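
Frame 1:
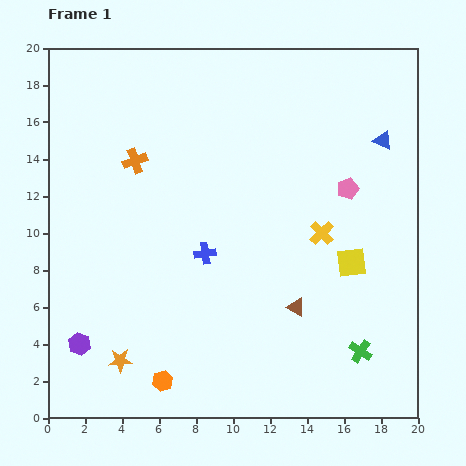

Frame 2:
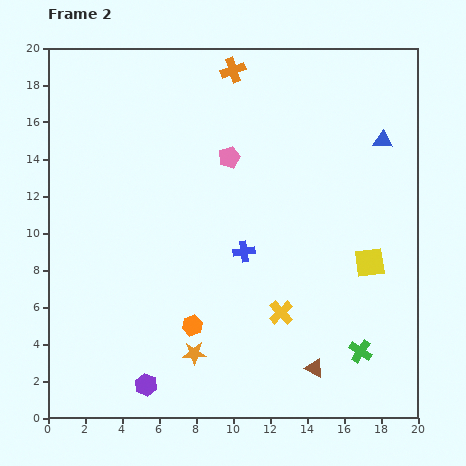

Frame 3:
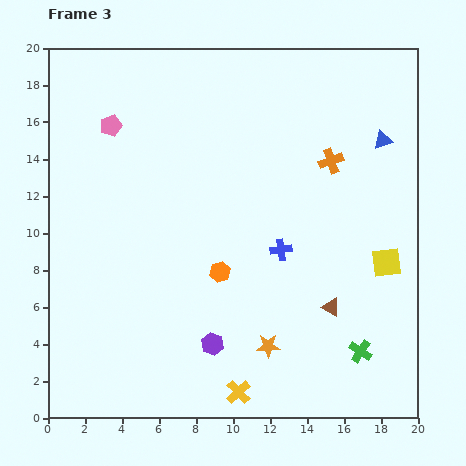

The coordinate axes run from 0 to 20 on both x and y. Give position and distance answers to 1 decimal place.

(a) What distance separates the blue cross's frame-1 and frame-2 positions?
2.1

The blue cross moved from (8.5, 8.9) to (10.6, 9.0), a distance of √(2.1² + 0.1²) ≈ 2.1.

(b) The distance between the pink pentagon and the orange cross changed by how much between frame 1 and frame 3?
+0.5

Distance in frame 1: 11.6. Distance in frame 3: 12.1.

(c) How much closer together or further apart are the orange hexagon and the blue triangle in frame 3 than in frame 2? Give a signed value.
-3.1

Distance in frame 2: 14.4. Distance in frame 3: 11.3.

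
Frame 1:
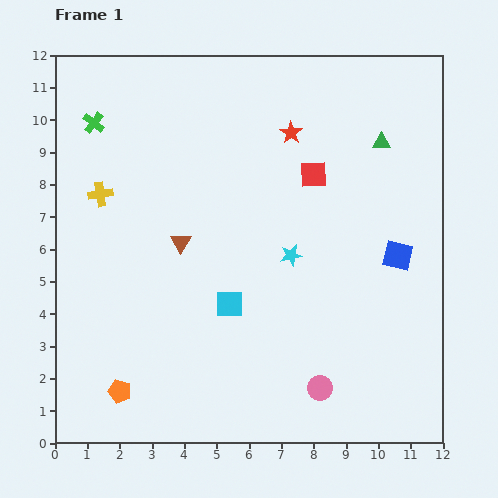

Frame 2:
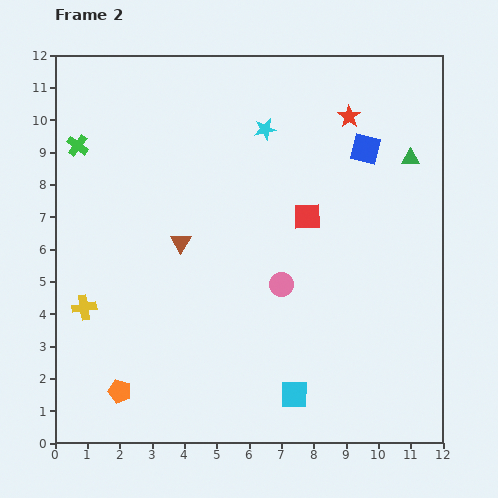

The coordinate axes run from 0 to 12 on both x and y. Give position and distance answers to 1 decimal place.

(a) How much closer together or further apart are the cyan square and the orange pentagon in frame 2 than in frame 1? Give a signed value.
+1.1

Distance in frame 1: 4.3. Distance in frame 2: 5.4.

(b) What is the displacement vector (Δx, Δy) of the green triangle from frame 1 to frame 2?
(0.9, -0.5)

The green triangle was at (10.1, 9.3) in frame 1 and (11.0, 8.8) in frame 2.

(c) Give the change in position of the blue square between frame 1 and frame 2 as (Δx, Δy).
(-1.0, 3.3)

The blue square was at (10.6, 5.8) in frame 1 and (9.6, 9.1) in frame 2.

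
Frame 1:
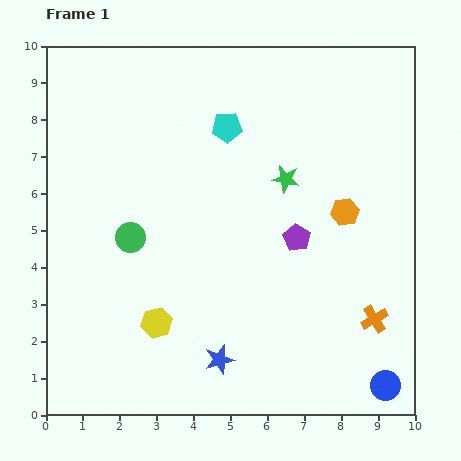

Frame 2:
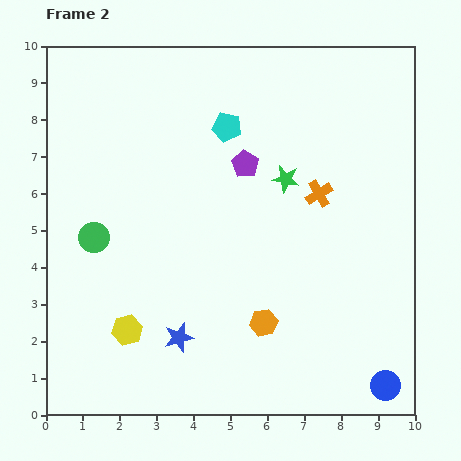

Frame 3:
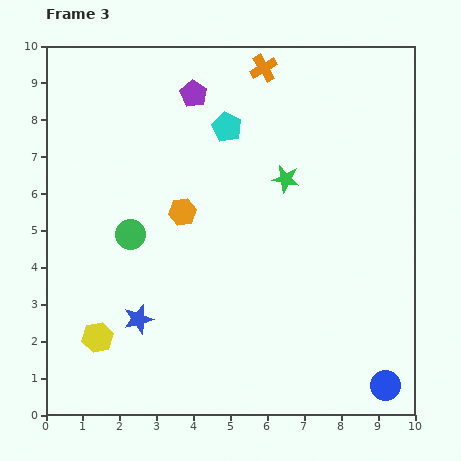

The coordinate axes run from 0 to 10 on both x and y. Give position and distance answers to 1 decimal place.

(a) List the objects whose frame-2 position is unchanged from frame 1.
the blue circle, the green star, the cyan pentagon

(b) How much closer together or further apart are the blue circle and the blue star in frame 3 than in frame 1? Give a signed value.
+2.3

Distance in frame 1: 4.6. Distance in frame 3: 6.9.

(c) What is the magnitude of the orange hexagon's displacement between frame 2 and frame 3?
3.7

The orange hexagon moved from (5.9, 2.5) to (3.7, 5.5), a distance of √(2.2² + 3.0²) ≈ 3.7.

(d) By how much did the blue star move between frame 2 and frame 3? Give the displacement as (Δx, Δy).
(-1.1, 0.5)

The blue star was at (3.6, 2.1) in frame 2 and (2.5, 2.6) in frame 3.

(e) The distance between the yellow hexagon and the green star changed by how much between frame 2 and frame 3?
+0.8

Distance in frame 2: 5.9. Distance in frame 3: 6.7.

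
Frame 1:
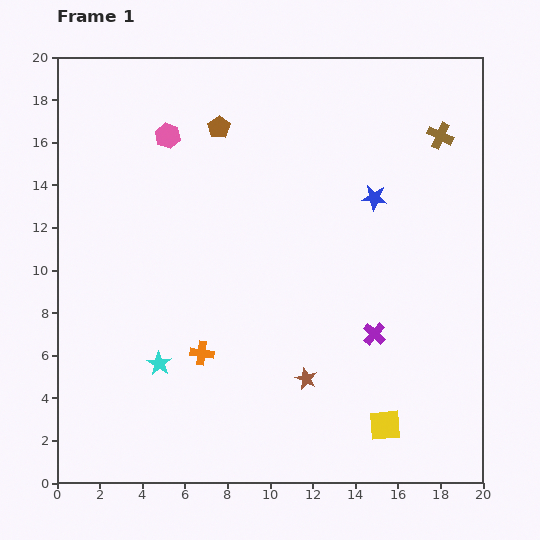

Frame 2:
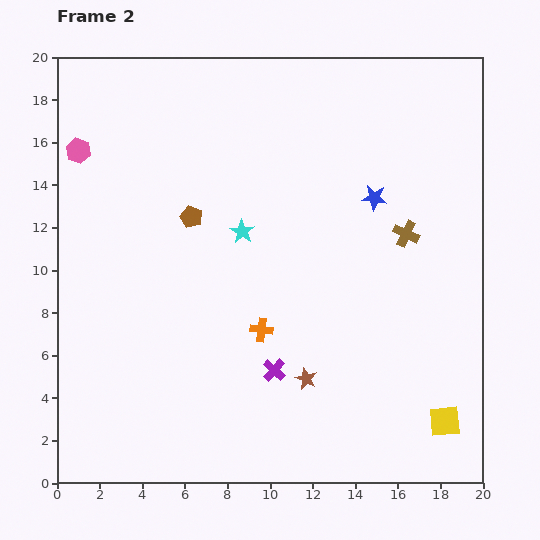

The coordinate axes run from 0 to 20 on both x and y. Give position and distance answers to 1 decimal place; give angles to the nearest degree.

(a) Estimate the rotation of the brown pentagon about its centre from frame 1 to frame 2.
16° counter-clockwise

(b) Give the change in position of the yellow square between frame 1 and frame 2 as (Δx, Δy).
(2.8, 0.2)

The yellow square was at (15.4, 2.7) in frame 1 and (18.2, 2.9) in frame 2.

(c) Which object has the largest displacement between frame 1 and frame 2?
the cyan star

(moved 7.3; next 5.0)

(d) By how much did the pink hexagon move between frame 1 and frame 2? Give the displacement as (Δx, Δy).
(-4.2, -0.7)

The pink hexagon was at (5.2, 16.3) in frame 1 and (1.0, 15.6) in frame 2.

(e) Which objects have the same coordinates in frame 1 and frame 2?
the brown star, the blue star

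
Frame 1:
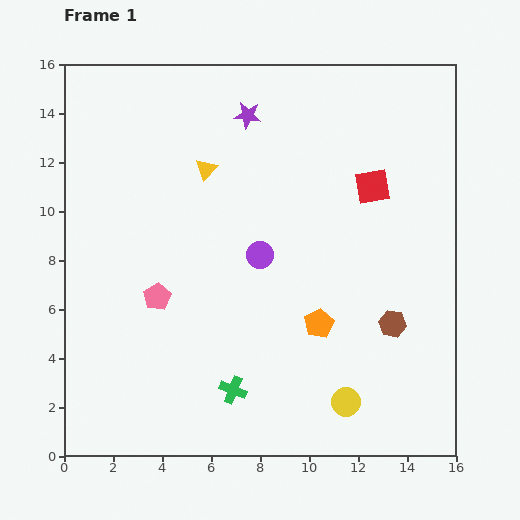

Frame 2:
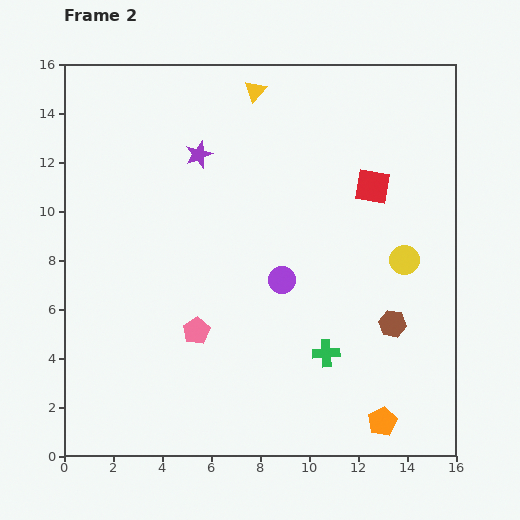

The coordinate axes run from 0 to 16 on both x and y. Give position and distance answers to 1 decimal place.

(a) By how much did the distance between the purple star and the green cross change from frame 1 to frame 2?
-1.6

Distance in frame 1: 11.2. Distance in frame 2: 9.6.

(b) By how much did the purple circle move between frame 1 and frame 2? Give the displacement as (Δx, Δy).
(0.9, -1.0)

The purple circle was at (8.0, 8.2) in frame 1 and (8.9, 7.2) in frame 2.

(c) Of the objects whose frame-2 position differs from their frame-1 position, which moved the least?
the purple circle

(moved 1.3)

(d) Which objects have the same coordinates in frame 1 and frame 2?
the brown hexagon, the red square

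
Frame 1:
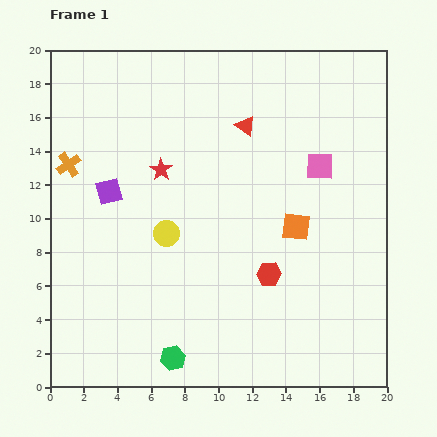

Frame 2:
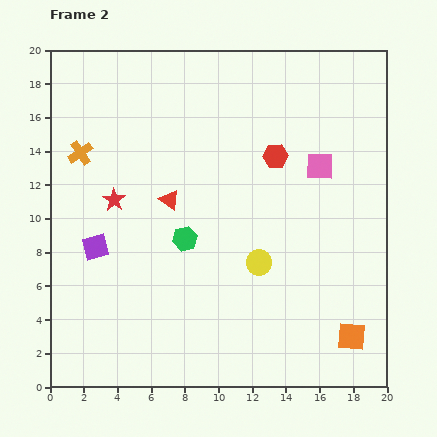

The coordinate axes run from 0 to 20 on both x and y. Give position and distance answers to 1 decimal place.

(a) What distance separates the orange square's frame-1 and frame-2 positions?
7.3

The orange square moved from (14.6, 9.5) to (17.9, 3.0), a distance of √(3.3² + 6.5²) ≈ 7.3.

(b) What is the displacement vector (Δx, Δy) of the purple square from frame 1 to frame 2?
(-0.8, -3.3)

The purple square was at (3.5, 11.6) in frame 1 and (2.7, 8.3) in frame 2.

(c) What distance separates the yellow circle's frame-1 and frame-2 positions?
5.8

The yellow circle moved from (6.9, 9.1) to (12.4, 7.4), a distance of √(5.5² + 1.7²) ≈ 5.8.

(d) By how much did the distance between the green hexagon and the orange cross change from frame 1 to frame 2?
-5.1

Distance in frame 1: 13.1. Distance in frame 2: 8.0.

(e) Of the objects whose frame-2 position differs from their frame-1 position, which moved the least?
the orange cross

(moved 1.0)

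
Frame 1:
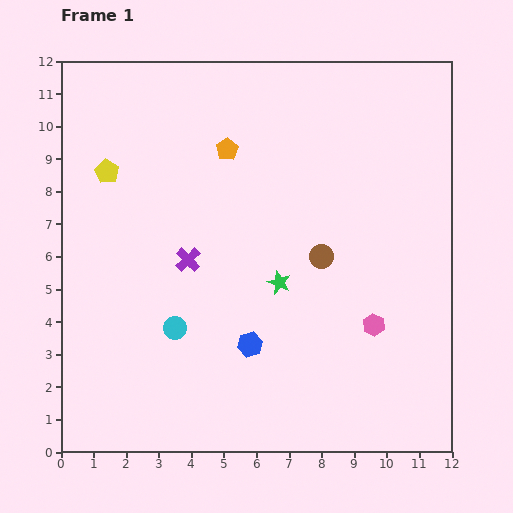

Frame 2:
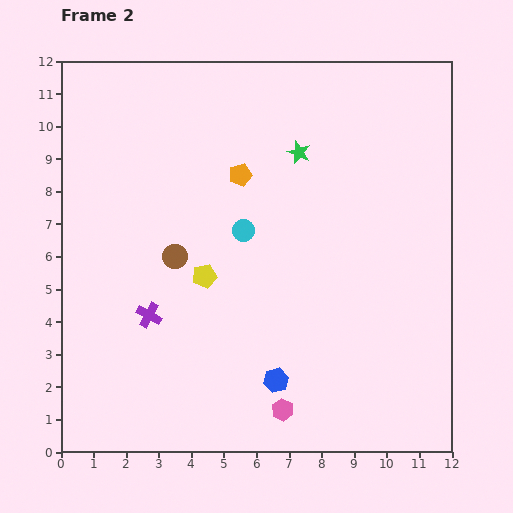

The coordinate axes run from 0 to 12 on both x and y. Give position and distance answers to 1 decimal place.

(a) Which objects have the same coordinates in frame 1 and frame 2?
none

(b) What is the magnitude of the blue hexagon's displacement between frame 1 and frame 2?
1.4

The blue hexagon moved from (5.8, 3.3) to (6.6, 2.2), a distance of √(0.8² + 1.1²) ≈ 1.4.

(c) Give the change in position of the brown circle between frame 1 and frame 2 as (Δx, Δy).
(-4.5, 0.0)

The brown circle was at (8.0, 6.0) in frame 1 and (3.5, 6.0) in frame 2.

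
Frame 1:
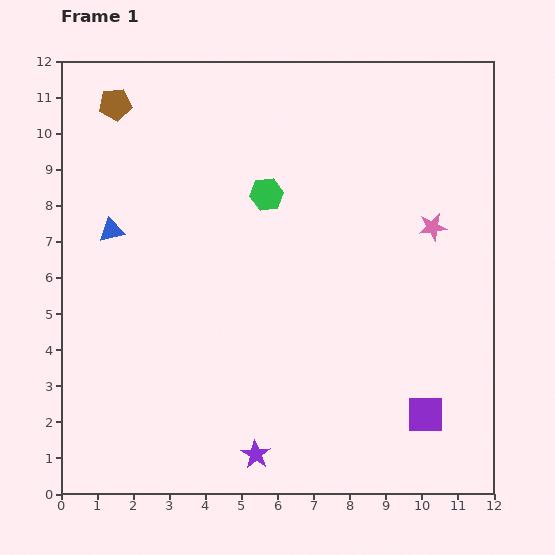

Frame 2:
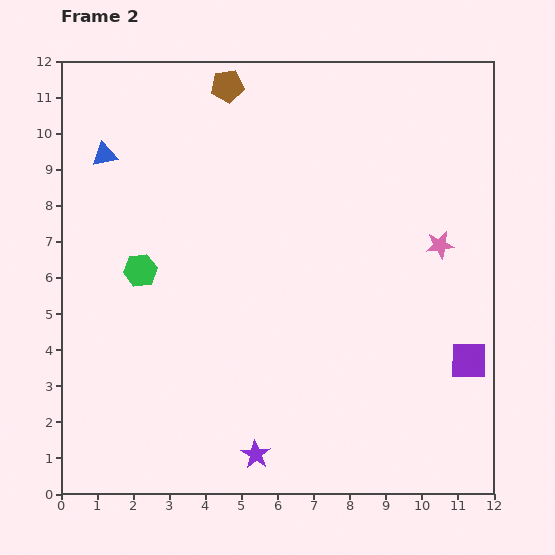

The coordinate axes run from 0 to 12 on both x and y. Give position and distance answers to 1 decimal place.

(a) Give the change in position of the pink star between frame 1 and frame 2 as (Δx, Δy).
(0.2, -0.5)

The pink star was at (10.3, 7.4) in frame 1 and (10.5, 6.9) in frame 2.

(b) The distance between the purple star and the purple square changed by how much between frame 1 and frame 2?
+1.6

Distance in frame 1: 4.8. Distance in frame 2: 6.4.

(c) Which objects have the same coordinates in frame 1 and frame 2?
the purple star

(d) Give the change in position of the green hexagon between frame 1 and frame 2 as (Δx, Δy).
(-3.5, -2.1)

The green hexagon was at (5.7, 8.3) in frame 1 and (2.2, 6.2) in frame 2.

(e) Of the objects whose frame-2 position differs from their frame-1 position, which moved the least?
the pink star

(moved 0.5)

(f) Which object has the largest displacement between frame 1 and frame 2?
the green hexagon

(moved 4.1; next 3.1)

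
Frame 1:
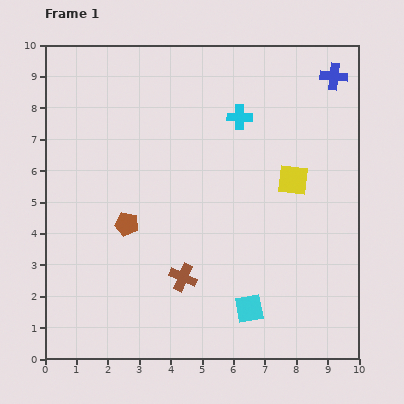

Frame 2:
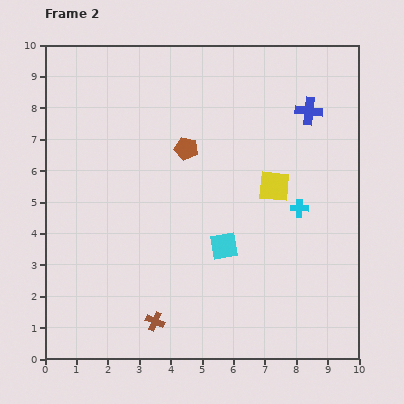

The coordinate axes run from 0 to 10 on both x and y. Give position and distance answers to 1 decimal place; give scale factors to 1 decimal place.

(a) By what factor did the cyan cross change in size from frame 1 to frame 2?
0.7×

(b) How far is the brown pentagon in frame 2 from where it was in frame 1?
3.1

The brown pentagon moved from (2.6, 4.3) to (4.5, 6.7), a distance of √(1.9² + 2.4²) ≈ 3.1.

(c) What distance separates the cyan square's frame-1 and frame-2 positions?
2.2

The cyan square moved from (6.5, 1.6) to (5.7, 3.6), a distance of √(0.8² + 2.0²) ≈ 2.2.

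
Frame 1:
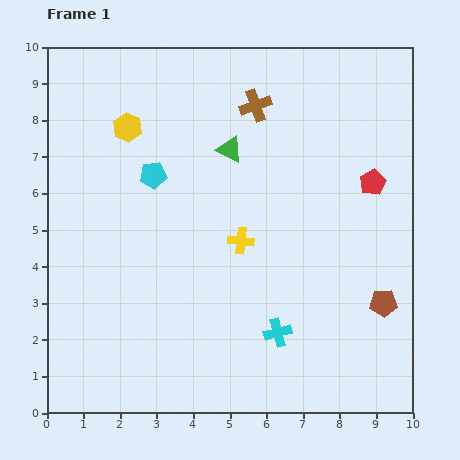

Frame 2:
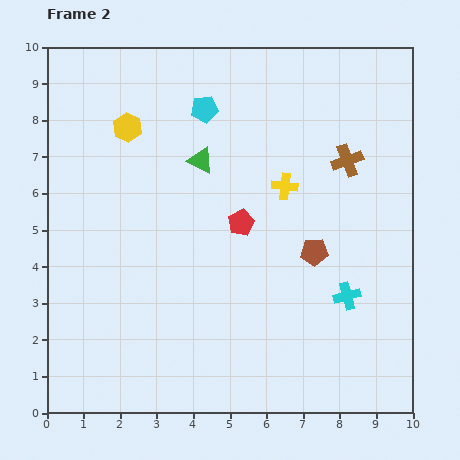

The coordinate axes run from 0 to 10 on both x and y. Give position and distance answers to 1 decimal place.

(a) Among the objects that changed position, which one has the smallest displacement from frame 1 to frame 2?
the green triangle

(moved 0.9)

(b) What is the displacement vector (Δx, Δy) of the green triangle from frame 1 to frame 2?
(-0.8, -0.3)

The green triangle was at (5.0, 7.2) in frame 1 and (4.2, 6.9) in frame 2.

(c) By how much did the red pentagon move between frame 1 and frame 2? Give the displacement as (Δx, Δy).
(-3.6, -1.1)

The red pentagon was at (8.9, 6.3) in frame 1 and (5.3, 5.2) in frame 2.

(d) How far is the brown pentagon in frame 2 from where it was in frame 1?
2.4

The brown pentagon moved from (9.2, 3.0) to (7.3, 4.4), a distance of √(1.9² + 1.4²) ≈ 2.4.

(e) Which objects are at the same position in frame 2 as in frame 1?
the yellow hexagon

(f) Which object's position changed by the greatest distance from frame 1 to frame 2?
the red pentagon

(moved 3.8; next 2.9)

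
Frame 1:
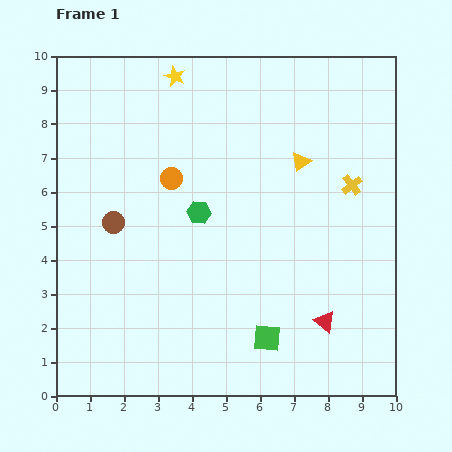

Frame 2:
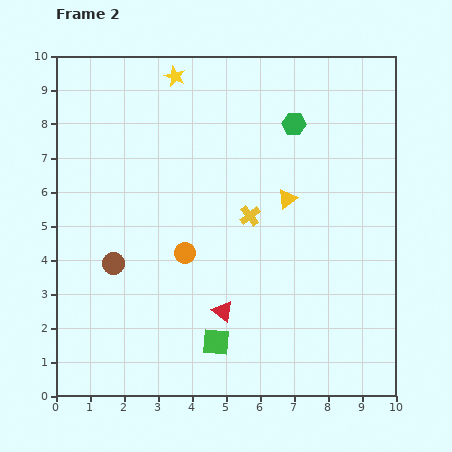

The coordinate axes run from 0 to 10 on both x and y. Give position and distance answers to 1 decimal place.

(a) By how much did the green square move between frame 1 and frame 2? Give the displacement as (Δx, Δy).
(-1.5, -0.1)

The green square was at (6.2, 1.7) in frame 1 and (4.7, 1.6) in frame 2.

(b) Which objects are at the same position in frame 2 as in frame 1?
the yellow star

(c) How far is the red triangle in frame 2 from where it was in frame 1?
3.0

The red triangle moved from (7.9, 2.2) to (4.9, 2.5), a distance of √(3.0² + 0.3²) ≈ 3.0.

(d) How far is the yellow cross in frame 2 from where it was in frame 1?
3.1

The yellow cross moved from (8.7, 6.2) to (5.7, 5.3), a distance of √(3.0² + 0.9²) ≈ 3.1.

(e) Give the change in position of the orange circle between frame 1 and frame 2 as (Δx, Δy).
(0.4, -2.2)

The orange circle was at (3.4, 6.4) in frame 1 and (3.8, 4.2) in frame 2.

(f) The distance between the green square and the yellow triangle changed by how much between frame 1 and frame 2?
-0.6

Distance in frame 1: 5.3. Distance in frame 2: 4.7.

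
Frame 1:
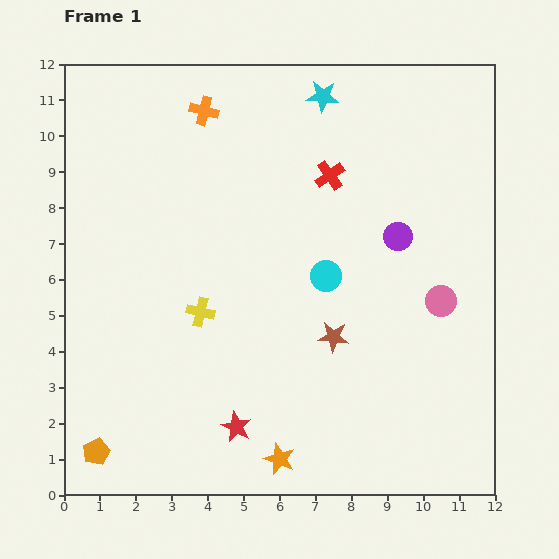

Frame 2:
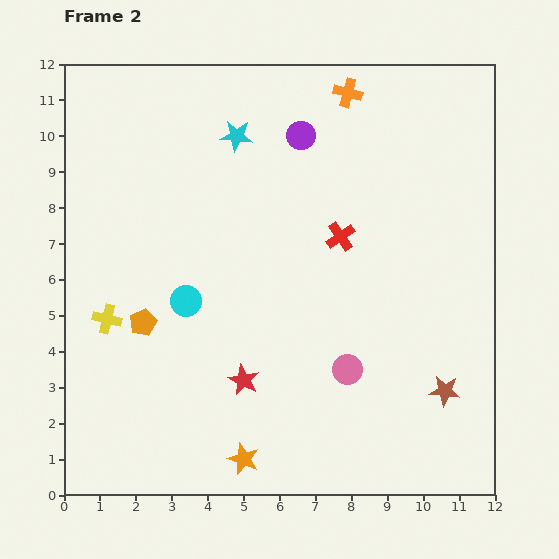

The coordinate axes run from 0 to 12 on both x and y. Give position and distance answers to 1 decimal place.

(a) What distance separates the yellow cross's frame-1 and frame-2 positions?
2.6

The yellow cross moved from (3.8, 5.1) to (1.2, 4.9), a distance of √(2.6² + 0.2²) ≈ 2.6.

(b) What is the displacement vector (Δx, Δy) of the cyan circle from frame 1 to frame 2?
(-3.9, -0.7)

The cyan circle was at (7.3, 6.1) in frame 1 and (3.4, 5.4) in frame 2.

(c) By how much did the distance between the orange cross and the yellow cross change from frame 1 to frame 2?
+3.6

Distance in frame 1: 5.6. Distance in frame 2: 9.2.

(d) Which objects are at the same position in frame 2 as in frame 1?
none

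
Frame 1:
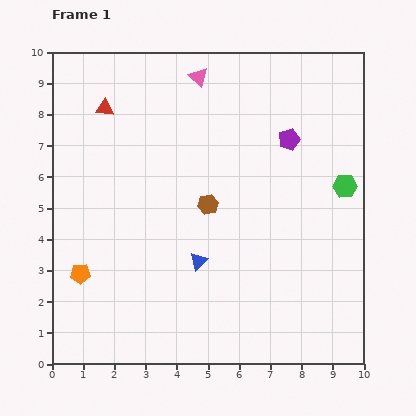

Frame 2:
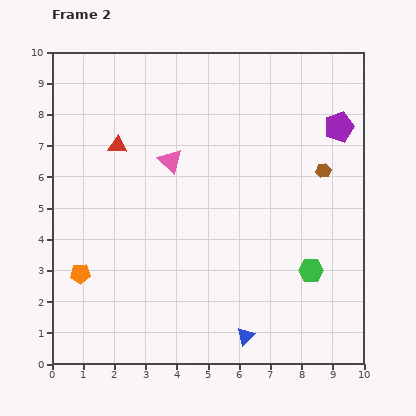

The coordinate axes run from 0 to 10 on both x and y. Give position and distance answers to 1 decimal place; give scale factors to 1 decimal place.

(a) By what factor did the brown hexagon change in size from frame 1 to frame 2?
0.7×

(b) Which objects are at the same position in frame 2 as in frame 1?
the orange pentagon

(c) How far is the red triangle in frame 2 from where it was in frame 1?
1.3

The red triangle moved from (1.7, 8.2) to (2.1, 7.0), a distance of √(0.4² + 1.2²) ≈ 1.3.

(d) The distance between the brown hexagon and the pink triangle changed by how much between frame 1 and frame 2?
+0.8

Distance in frame 1: 4.1. Distance in frame 2: 4.9.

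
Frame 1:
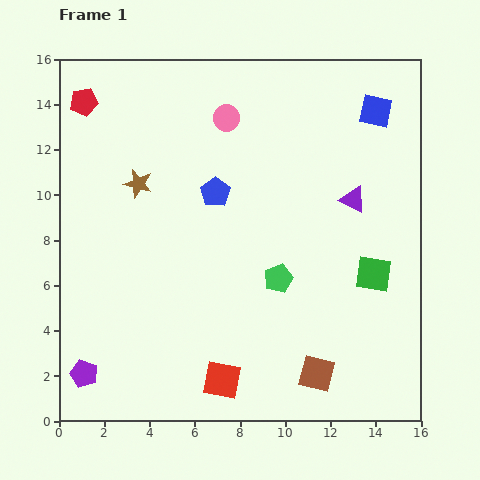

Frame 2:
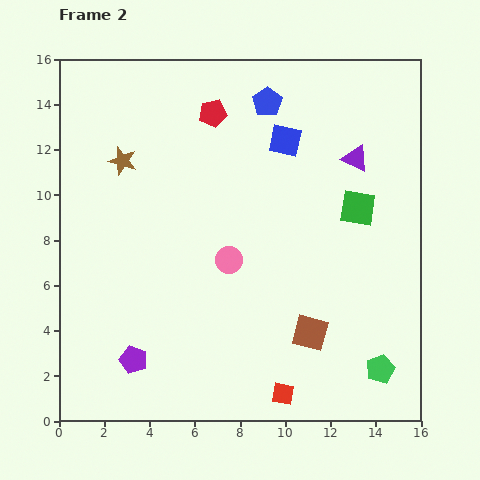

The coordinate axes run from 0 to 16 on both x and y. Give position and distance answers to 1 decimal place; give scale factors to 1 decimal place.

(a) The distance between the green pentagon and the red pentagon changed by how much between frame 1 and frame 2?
+1.9

Distance in frame 1: 11.6. Distance in frame 2: 13.5.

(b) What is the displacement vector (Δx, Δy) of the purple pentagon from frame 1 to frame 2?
(2.2, 0.6)

The purple pentagon was at (1.1, 2.1) in frame 1 and (3.3, 2.7) in frame 2.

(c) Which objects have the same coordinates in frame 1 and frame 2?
none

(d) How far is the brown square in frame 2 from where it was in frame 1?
1.8

The brown square moved from (11.4, 2.1) to (11.1, 3.9), a distance of √(0.3² + 1.8²) ≈ 1.8.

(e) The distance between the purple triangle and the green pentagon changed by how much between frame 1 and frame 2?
+4.6

Distance in frame 1: 4.8. Distance in frame 2: 9.4.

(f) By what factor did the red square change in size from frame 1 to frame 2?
0.6×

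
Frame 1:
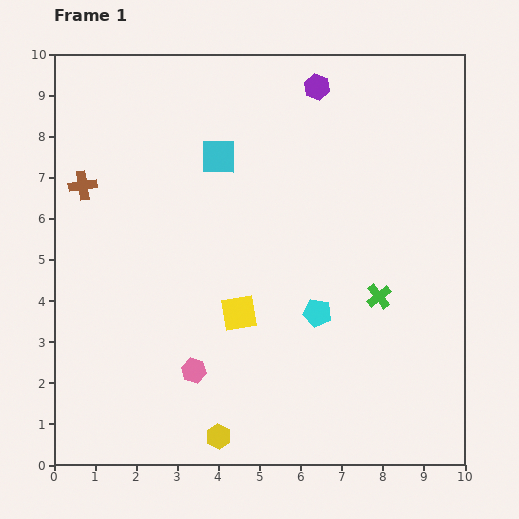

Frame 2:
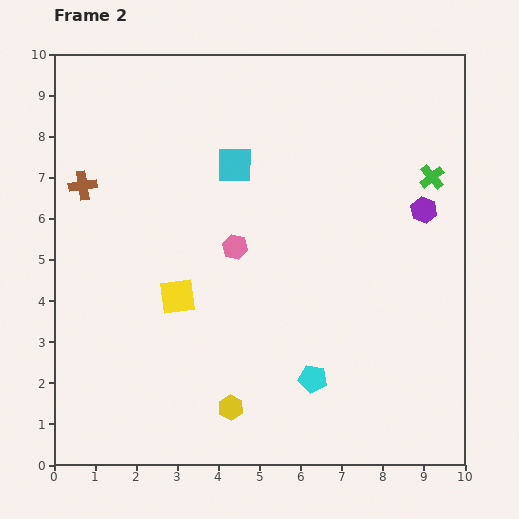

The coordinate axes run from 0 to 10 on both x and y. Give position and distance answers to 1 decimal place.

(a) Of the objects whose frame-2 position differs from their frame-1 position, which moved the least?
the cyan square

(moved 0.4)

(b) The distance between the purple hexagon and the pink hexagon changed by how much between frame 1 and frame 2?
-2.8

Distance in frame 1: 7.5. Distance in frame 2: 4.7.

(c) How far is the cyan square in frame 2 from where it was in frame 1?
0.4

The cyan square moved from (4.0, 7.5) to (4.4, 7.3), a distance of √(0.4² + 0.2²) ≈ 0.4.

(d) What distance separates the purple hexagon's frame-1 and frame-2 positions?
4.0

The purple hexagon moved from (6.4, 9.2) to (9.0, 6.2), a distance of √(2.6² + 3.0²) ≈ 4.0.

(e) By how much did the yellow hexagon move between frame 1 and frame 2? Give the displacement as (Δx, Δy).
(0.3, 0.7)

The yellow hexagon was at (4.0, 0.7) in frame 1 and (4.3, 1.4) in frame 2.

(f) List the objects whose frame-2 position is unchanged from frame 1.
the brown cross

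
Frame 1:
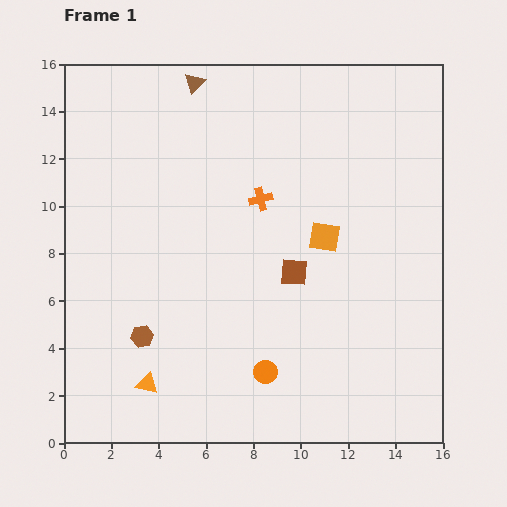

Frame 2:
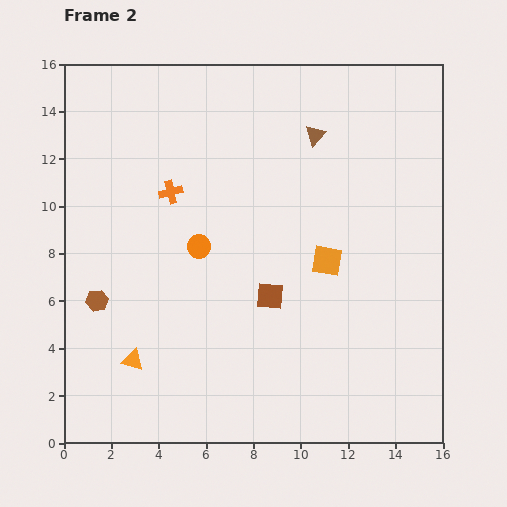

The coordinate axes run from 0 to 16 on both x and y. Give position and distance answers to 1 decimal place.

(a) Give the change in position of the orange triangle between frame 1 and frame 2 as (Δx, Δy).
(-0.6, 1.0)

The orange triangle was at (3.5, 2.5) in frame 1 and (2.9, 3.5) in frame 2.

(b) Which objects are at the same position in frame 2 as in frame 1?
none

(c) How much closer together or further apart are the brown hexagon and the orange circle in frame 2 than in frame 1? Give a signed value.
-0.5

Distance in frame 1: 5.4. Distance in frame 2: 4.9.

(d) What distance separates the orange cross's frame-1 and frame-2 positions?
3.8

The orange cross moved from (8.3, 10.3) to (4.5, 10.6), a distance of √(3.8² + 0.3²) ≈ 3.8.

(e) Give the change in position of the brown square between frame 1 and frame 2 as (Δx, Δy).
(-1.0, -1.0)

The brown square was at (9.7, 7.2) in frame 1 and (8.7, 6.2) in frame 2.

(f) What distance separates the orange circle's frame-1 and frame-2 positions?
6.0

The orange circle moved from (8.5, 3.0) to (5.7, 8.3), a distance of √(2.8² + 5.3²) ≈ 6.0.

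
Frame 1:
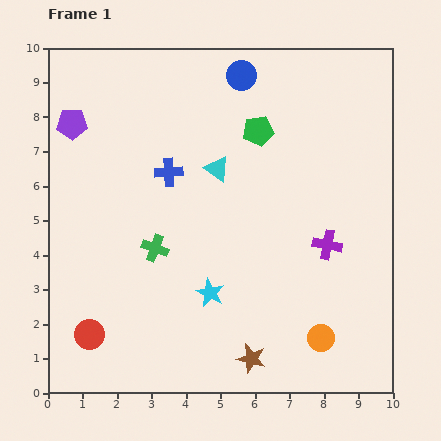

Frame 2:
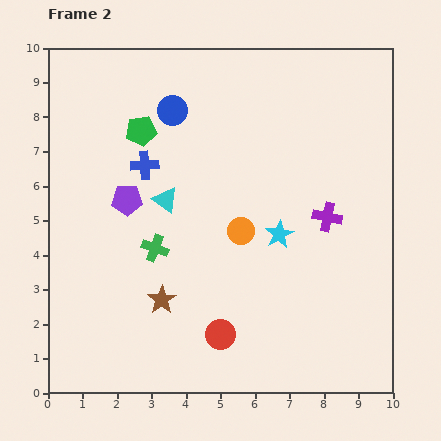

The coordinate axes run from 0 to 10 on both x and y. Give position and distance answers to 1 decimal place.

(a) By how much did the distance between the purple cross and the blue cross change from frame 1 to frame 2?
+0.4

Distance in frame 1: 5.1. Distance in frame 2: 5.5.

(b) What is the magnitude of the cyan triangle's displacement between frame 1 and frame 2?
1.7

The cyan triangle moved from (4.9, 6.5) to (3.4, 5.6), a distance of √(1.5² + 0.9²) ≈ 1.7.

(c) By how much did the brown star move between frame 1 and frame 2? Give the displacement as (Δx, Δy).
(-2.6, 1.7)

The brown star was at (5.9, 1.0) in frame 1 and (3.3, 2.7) in frame 2.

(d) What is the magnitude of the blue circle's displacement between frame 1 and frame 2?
2.2

The blue circle moved from (5.6, 9.2) to (3.6, 8.2), a distance of √(2.0² + 1.0²) ≈ 2.2.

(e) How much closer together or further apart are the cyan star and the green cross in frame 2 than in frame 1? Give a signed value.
+1.5

Distance in frame 1: 2.1. Distance in frame 2: 3.6.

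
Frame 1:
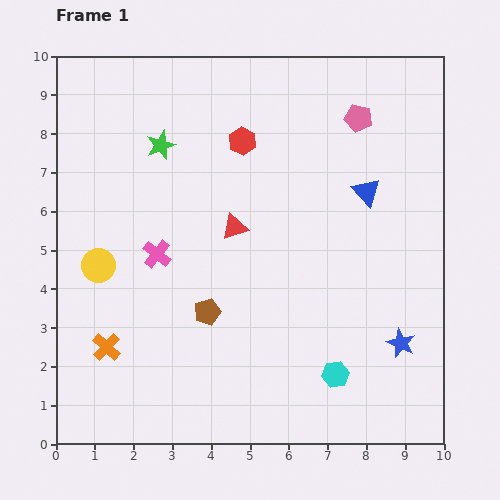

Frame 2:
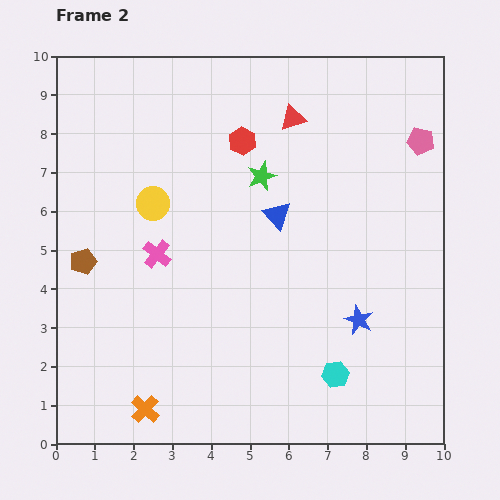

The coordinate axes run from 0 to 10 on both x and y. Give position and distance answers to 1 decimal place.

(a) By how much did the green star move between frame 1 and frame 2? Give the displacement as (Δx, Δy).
(2.6, -0.8)

The green star was at (2.7, 7.7) in frame 1 and (5.3, 6.9) in frame 2.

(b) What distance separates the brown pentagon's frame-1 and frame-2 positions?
3.5

The brown pentagon moved from (3.9, 3.4) to (0.7, 4.7), a distance of √(3.2² + 1.3²) ≈ 3.5.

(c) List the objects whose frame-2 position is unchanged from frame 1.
the red hexagon, the pink cross, the cyan hexagon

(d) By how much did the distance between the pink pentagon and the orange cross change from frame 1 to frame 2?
+1.1

Distance in frame 1: 8.8. Distance in frame 2: 9.9.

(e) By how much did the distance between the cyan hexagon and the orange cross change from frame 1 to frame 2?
-0.9

Distance in frame 1: 5.9. Distance in frame 2: 5.0.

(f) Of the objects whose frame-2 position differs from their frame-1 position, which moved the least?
the blue star

(moved 1.3)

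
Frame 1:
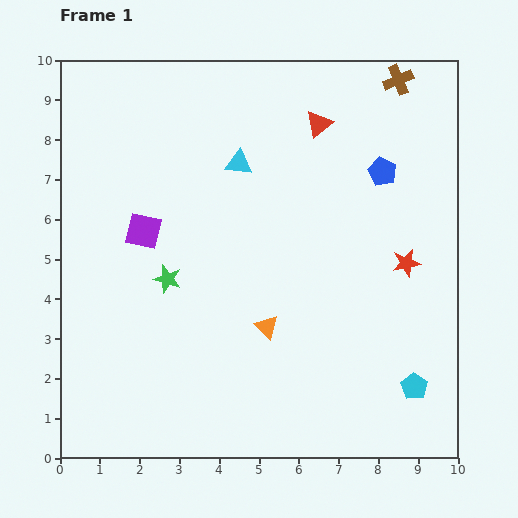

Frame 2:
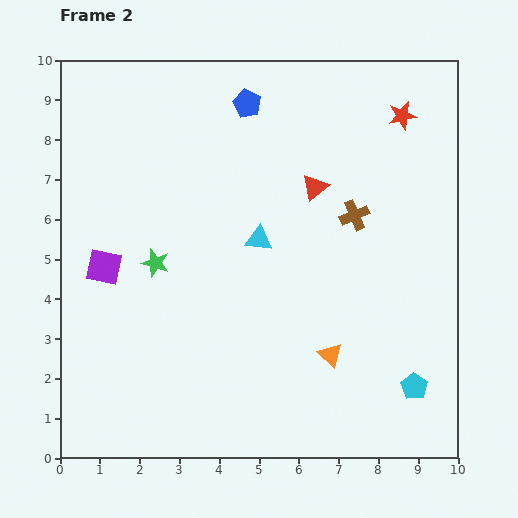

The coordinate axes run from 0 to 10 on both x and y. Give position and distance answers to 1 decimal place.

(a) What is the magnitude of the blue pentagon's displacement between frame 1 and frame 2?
3.8

The blue pentagon moved from (8.1, 7.2) to (4.7, 8.9), a distance of √(3.4² + 1.7²) ≈ 3.8.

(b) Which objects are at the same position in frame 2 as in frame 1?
the cyan pentagon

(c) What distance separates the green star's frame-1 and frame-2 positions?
0.5

The green star moved from (2.7, 4.5) to (2.4, 4.9), a distance of √(0.3² + 0.4²) ≈ 0.5.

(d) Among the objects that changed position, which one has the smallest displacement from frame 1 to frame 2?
the green star

(moved 0.5)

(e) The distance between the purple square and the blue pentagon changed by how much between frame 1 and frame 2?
-0.7

Distance in frame 1: 6.2. Distance in frame 2: 5.5.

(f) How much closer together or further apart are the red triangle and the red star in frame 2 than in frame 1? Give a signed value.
-1.3

Distance in frame 1: 4.1. Distance in frame 2: 2.8.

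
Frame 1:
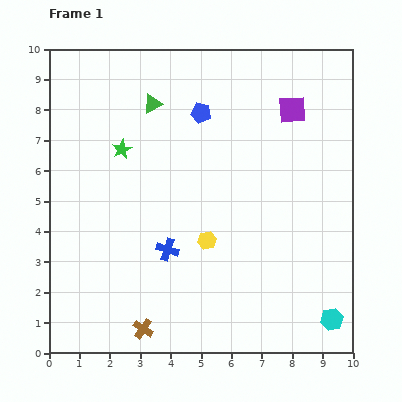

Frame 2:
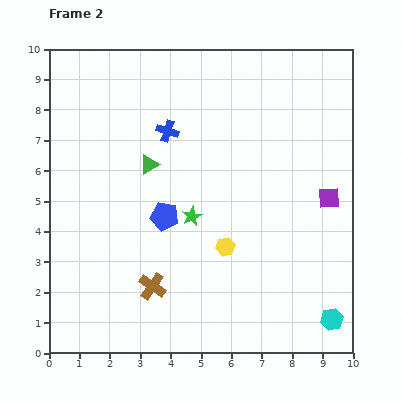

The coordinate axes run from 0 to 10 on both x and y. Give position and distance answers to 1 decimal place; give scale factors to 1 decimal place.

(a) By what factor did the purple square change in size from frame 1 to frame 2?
0.8×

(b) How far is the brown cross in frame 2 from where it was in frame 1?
1.4

The brown cross moved from (3.1, 0.8) to (3.4, 2.2), a distance of √(0.3² + 1.4²) ≈ 1.4.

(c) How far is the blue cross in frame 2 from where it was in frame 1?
3.9

The blue cross moved from (3.9, 3.4) to (3.9, 7.3), a distance of √(0.0² + 3.9²) ≈ 3.9.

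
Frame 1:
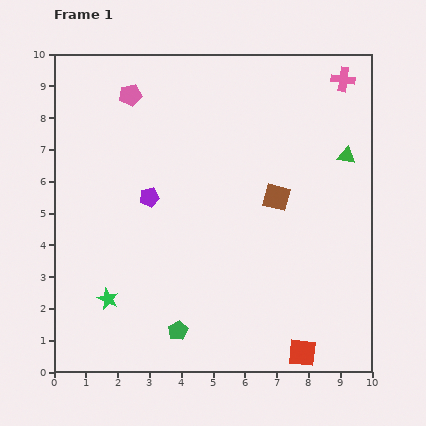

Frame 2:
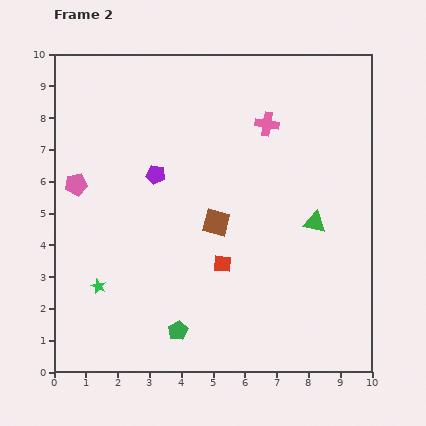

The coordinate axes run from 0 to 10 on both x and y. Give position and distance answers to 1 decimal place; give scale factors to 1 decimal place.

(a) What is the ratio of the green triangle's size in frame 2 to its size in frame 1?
1.3×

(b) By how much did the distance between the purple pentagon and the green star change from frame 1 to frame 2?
+0.4

Distance in frame 1: 3.5. Distance in frame 2: 3.9.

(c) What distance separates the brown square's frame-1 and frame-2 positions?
2.1

The brown square moved from (7.0, 5.5) to (5.1, 4.7), a distance of √(1.9² + 0.8²) ≈ 2.1.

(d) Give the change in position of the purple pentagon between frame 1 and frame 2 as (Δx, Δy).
(0.2, 0.7)

The purple pentagon was at (3.0, 5.5) in frame 1 and (3.2, 6.2) in frame 2.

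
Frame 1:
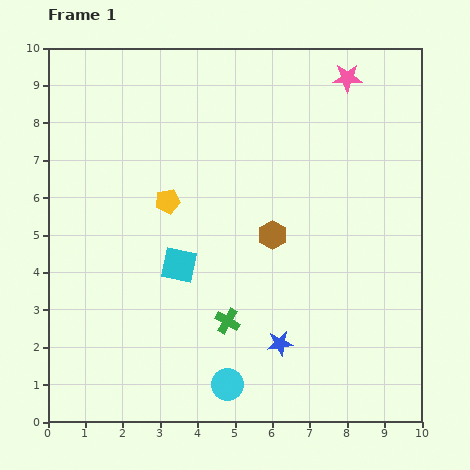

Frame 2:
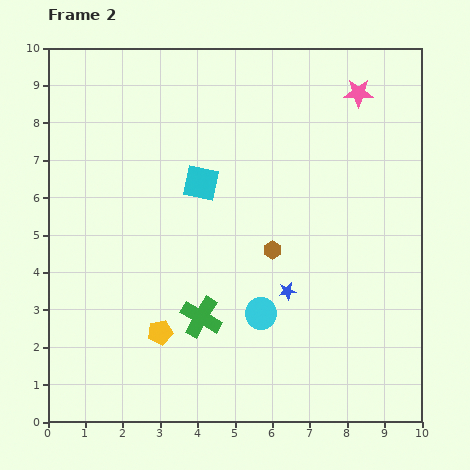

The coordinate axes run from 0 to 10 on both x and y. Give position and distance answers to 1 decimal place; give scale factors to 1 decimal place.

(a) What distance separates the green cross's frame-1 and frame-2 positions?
0.7

The green cross moved from (4.8, 2.7) to (4.1, 2.8), a distance of √(0.7² + 0.1²) ≈ 0.7.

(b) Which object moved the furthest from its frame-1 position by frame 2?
the yellow pentagon

(moved 3.5; next 2.3)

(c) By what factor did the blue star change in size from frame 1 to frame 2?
0.7×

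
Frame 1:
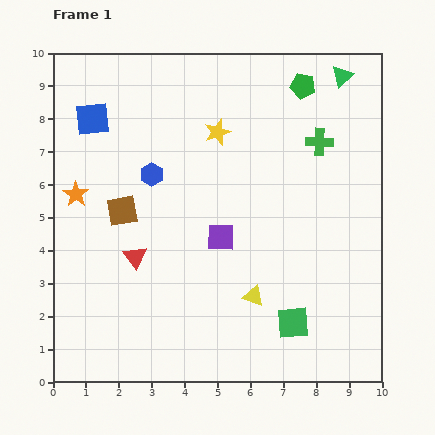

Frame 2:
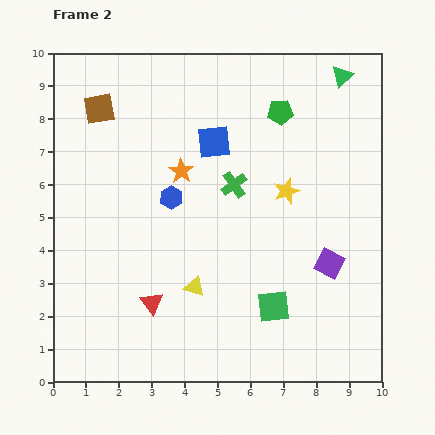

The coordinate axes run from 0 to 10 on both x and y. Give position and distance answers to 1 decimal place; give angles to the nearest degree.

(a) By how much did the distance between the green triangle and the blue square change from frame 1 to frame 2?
-3.3

Distance in frame 1: 7.7. Distance in frame 2: 4.4.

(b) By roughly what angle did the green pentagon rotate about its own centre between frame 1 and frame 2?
15° counter-clockwise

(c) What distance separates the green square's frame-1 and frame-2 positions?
0.8

The green square moved from (7.3, 1.8) to (6.7, 2.3), a distance of √(0.6² + 0.5²) ≈ 0.8.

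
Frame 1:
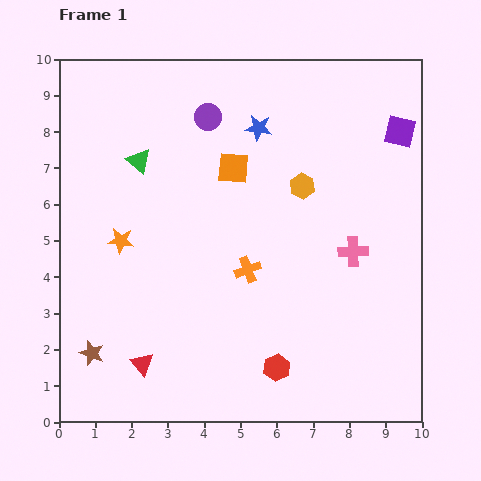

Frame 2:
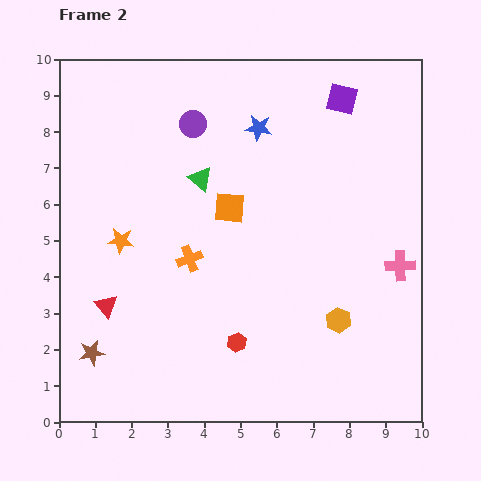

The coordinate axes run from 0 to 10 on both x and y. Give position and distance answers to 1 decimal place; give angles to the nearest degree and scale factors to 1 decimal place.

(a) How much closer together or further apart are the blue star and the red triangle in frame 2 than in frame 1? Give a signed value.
-0.7

Distance in frame 1: 7.2. Distance in frame 2: 6.5.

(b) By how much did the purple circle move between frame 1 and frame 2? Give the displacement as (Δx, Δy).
(-0.4, -0.2)

The purple circle was at (4.1, 8.4) in frame 1 and (3.7, 8.2) in frame 2.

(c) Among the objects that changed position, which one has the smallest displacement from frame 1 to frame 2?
the purple circle

(moved 0.4)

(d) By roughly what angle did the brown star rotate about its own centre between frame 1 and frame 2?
30° counter-clockwise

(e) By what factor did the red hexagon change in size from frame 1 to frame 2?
0.7×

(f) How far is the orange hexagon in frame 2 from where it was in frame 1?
3.8

The orange hexagon moved from (6.7, 6.5) to (7.7, 2.8), a distance of √(1.0² + 3.7²) ≈ 3.8.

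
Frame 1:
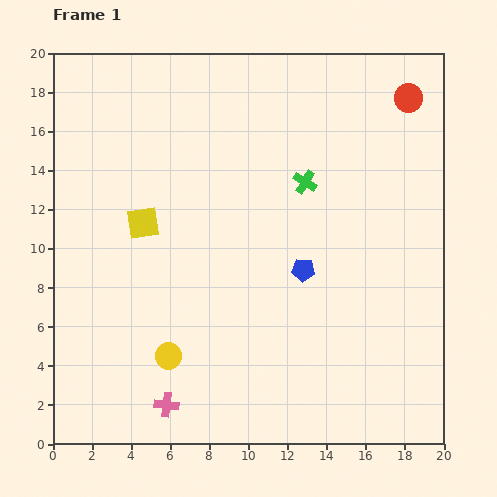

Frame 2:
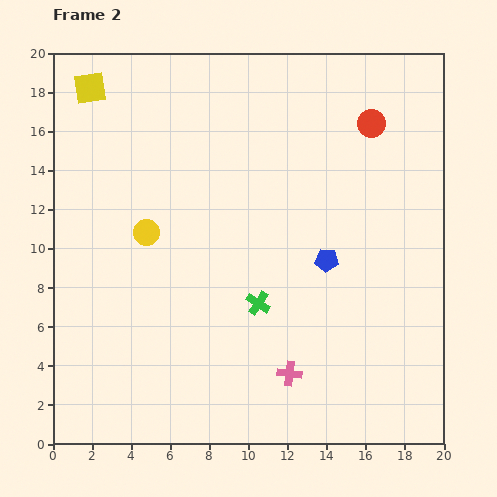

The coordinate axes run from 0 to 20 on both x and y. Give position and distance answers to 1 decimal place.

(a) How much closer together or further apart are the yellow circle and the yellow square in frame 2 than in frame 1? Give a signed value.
+1.0

Distance in frame 1: 6.9. Distance in frame 2: 7.9.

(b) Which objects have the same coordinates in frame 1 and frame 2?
none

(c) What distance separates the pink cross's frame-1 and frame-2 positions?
6.5

The pink cross moved from (5.8, 2.0) to (12.1, 3.6), a distance of √(6.3² + 1.6²) ≈ 6.5.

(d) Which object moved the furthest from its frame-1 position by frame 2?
the yellow square

(moved 7.4; next 6.6)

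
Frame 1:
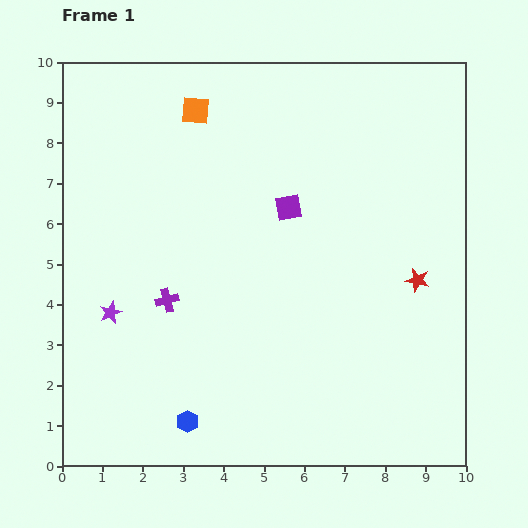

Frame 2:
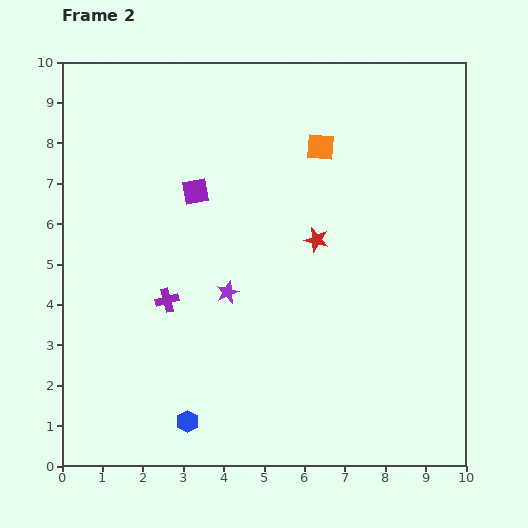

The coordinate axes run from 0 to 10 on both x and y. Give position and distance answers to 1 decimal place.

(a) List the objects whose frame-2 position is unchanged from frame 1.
the blue hexagon, the purple cross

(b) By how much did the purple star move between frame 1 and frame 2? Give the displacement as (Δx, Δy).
(2.9, 0.5)

The purple star was at (1.2, 3.8) in frame 1 and (4.1, 4.3) in frame 2.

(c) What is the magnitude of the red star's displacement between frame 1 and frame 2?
2.7

The red star moved from (8.8, 4.6) to (6.3, 5.6), a distance of √(2.5² + 1.0²) ≈ 2.7.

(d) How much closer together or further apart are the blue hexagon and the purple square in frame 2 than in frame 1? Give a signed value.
-0.2

Distance in frame 1: 5.9. Distance in frame 2: 5.7.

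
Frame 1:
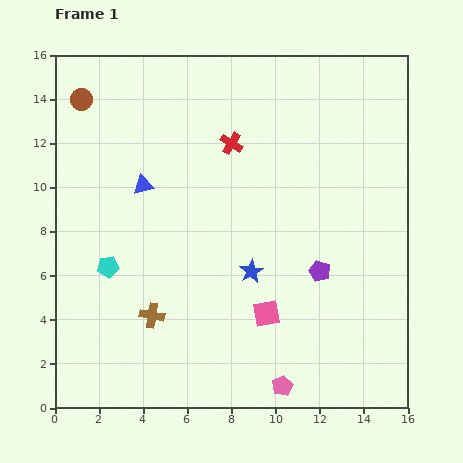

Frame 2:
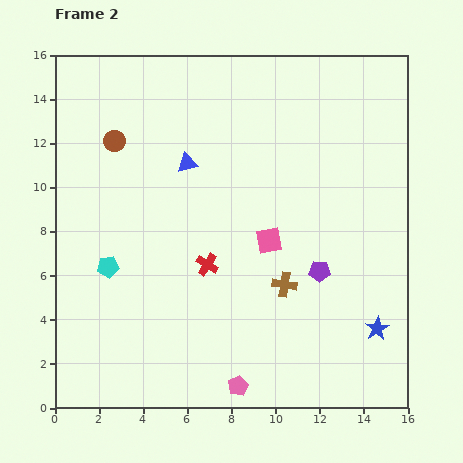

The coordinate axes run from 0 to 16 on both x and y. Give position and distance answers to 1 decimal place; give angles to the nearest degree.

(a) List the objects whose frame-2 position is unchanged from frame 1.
the purple pentagon, the cyan pentagon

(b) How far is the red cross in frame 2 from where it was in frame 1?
5.6

The red cross moved from (8.0, 12.0) to (6.9, 6.5), a distance of √(1.1² + 5.5²) ≈ 5.6.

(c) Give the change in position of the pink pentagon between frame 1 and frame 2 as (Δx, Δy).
(-2.0, 0.0)

The pink pentagon was at (10.3, 1.0) in frame 1 and (8.3, 1.0) in frame 2.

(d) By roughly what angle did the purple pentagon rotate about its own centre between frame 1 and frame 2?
19° counter-clockwise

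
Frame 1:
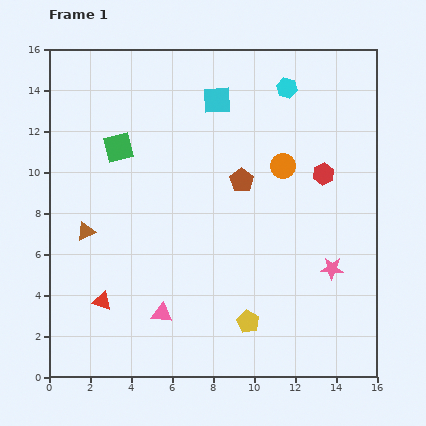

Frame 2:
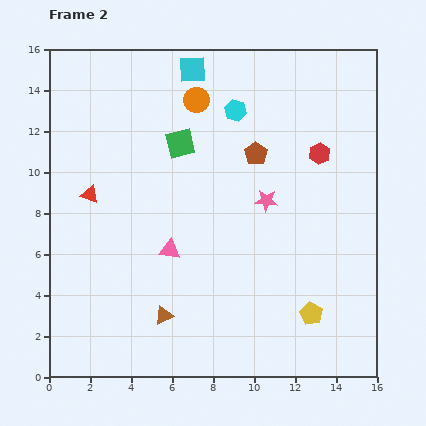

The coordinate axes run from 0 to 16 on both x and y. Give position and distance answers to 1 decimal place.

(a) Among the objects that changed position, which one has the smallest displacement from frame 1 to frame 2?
the red hexagon

(moved 1.0)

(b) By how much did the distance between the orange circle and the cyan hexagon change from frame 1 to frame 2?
-1.8

Distance in frame 1: 3.8. Distance in frame 2: 2.0.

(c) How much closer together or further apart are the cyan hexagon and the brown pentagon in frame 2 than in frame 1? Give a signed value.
-2.7

Distance in frame 1: 5.0. Distance in frame 2: 2.3.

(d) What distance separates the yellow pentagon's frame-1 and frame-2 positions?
3.1

The yellow pentagon moved from (9.7, 2.7) to (12.8, 3.1), a distance of √(3.1² + 0.4²) ≈ 3.1.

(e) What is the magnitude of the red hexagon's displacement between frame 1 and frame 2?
1.0

The red hexagon moved from (13.4, 9.9) to (13.2, 10.9), a distance of √(0.2² + 1.0²) ≈ 1.0.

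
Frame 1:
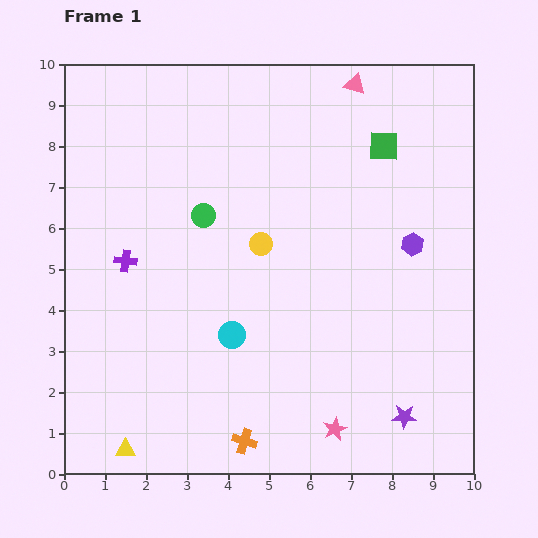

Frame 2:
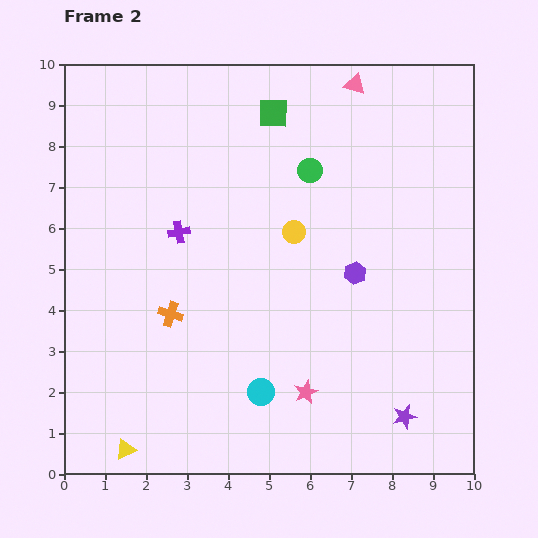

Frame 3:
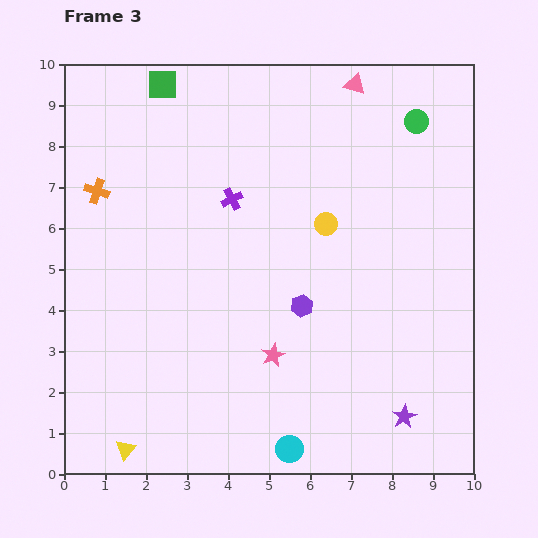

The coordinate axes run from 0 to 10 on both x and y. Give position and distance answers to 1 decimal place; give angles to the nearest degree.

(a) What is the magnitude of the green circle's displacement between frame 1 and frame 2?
2.8

The green circle moved from (3.4, 6.3) to (6.0, 7.4), a distance of √(2.6² + 1.1²) ≈ 2.8.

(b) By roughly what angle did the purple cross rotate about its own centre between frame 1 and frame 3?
34° counter-clockwise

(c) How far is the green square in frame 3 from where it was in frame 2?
2.8

The green square moved from (5.1, 8.8) to (2.4, 9.5), a distance of √(2.7² + 0.7²) ≈ 2.8.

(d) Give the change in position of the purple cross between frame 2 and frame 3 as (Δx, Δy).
(1.3, 0.8)

The purple cross was at (2.8, 5.9) in frame 2 and (4.1, 6.7) in frame 3.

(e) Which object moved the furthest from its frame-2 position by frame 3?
the orange cross

(moved 3.5; next 2.9)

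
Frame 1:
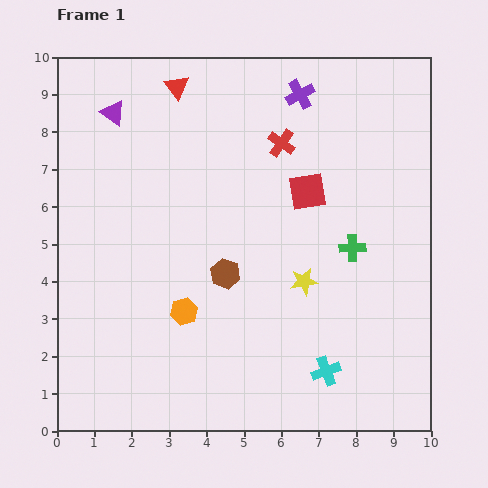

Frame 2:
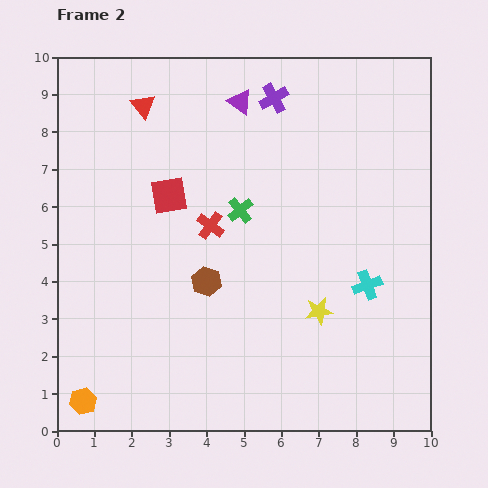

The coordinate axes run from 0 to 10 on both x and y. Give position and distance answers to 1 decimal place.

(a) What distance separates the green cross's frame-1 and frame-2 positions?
3.2

The green cross moved from (7.9, 4.9) to (4.9, 5.9), a distance of √(3.0² + 1.0²) ≈ 3.2.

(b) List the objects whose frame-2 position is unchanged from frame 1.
none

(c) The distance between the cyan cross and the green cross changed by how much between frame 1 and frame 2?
+0.5

Distance in frame 1: 3.4. Distance in frame 2: 3.9.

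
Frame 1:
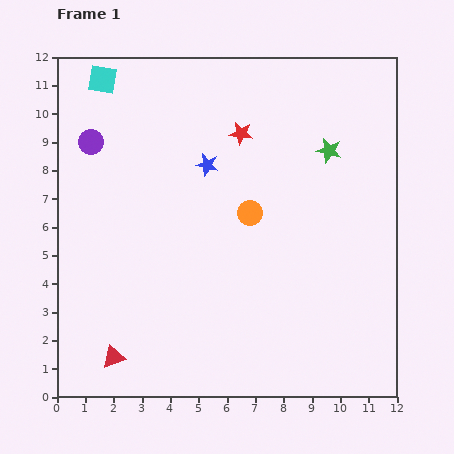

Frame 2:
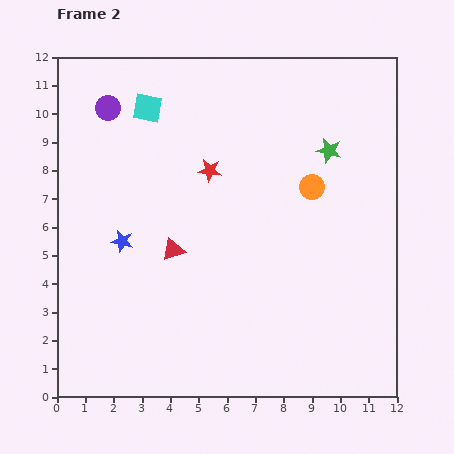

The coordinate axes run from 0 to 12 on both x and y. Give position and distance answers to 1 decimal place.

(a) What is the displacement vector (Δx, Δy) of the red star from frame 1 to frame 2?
(-1.1, -1.3)

The red star was at (6.5, 9.3) in frame 1 and (5.4, 8.0) in frame 2.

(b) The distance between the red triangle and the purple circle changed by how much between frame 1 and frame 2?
-2.1

Distance in frame 1: 7.6. Distance in frame 2: 5.5.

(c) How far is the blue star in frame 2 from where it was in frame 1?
4.0

The blue star moved from (5.3, 8.2) to (2.3, 5.5), a distance of √(3.0² + 2.7²) ≈ 4.0.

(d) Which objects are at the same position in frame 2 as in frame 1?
the green star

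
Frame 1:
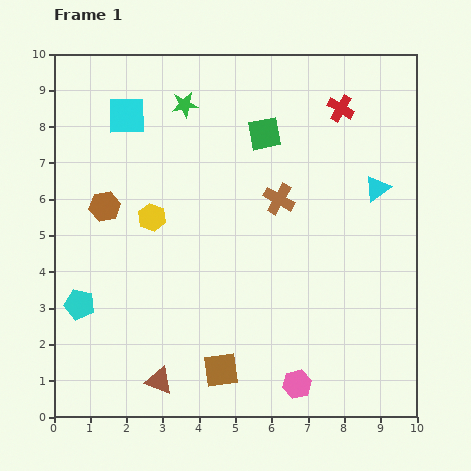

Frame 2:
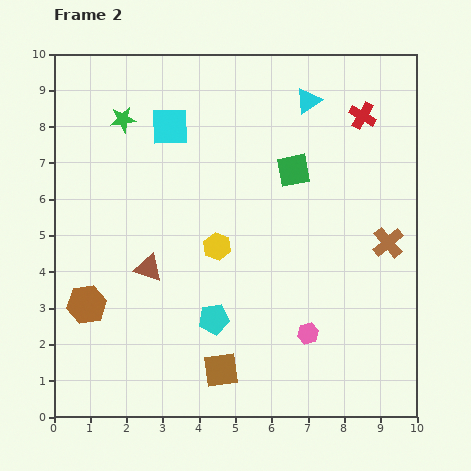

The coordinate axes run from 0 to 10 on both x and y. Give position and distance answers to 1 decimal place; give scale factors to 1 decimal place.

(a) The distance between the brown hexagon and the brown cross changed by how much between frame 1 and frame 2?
+3.7

Distance in frame 1: 4.8. Distance in frame 2: 8.5.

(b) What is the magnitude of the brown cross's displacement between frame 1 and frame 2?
3.2

The brown cross moved from (6.2, 6.0) to (9.2, 4.8), a distance of √(3.0² + 1.2²) ≈ 3.2.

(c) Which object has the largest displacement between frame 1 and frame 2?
the cyan pentagon

(moved 3.7; next 3.2)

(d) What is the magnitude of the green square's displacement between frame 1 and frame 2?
1.3

The green square moved from (5.8, 7.8) to (6.6, 6.8), a distance of √(0.8² + 1.0²) ≈ 1.3.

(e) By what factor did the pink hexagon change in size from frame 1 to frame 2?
0.7×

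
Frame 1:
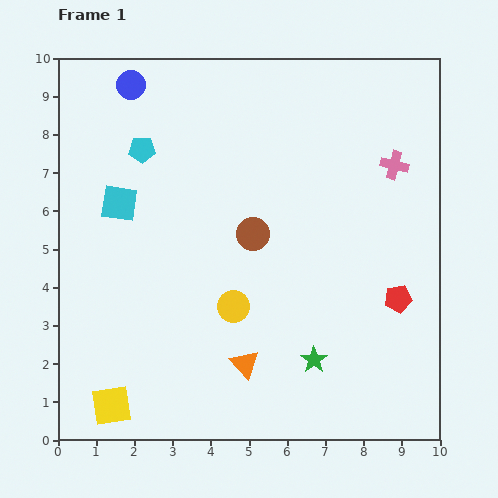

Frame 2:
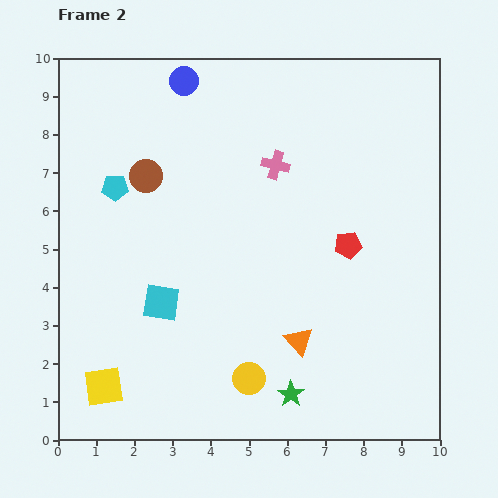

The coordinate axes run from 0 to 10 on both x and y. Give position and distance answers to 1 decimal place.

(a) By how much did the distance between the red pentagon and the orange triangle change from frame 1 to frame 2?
-1.5

Distance in frame 1: 4.3. Distance in frame 2: 2.8.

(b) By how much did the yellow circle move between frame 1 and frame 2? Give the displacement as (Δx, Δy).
(0.4, -1.9)

The yellow circle was at (4.6, 3.5) in frame 1 and (5.0, 1.6) in frame 2.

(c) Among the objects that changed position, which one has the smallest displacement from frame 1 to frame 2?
the yellow square

(moved 0.5)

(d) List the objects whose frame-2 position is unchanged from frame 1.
none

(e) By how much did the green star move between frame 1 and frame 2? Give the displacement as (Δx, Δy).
(-0.6, -0.9)

The green star was at (6.7, 2.1) in frame 1 and (6.1, 1.2) in frame 2.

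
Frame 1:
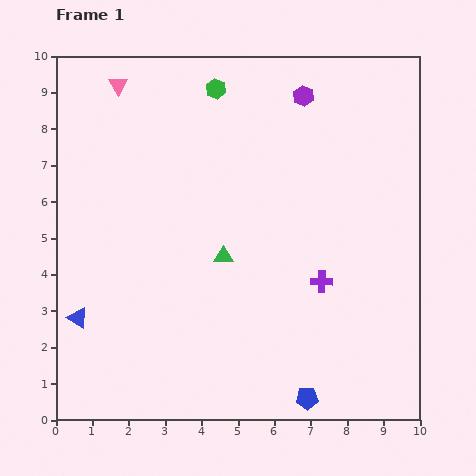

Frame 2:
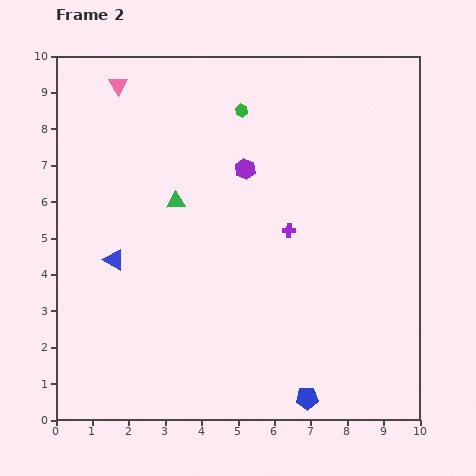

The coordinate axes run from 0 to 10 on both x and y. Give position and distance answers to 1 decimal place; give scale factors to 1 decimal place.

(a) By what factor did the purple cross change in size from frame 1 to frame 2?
0.6×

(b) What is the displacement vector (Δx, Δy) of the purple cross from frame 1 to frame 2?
(-0.9, 1.4)

The purple cross was at (7.3, 3.8) in frame 1 and (6.4, 5.2) in frame 2.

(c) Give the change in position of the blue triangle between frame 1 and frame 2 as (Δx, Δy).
(1.0, 1.6)

The blue triangle was at (0.6, 2.8) in frame 1 and (1.6, 4.4) in frame 2.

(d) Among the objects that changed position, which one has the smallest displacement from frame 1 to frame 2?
the green hexagon

(moved 0.9)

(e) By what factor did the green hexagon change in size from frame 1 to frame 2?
0.7×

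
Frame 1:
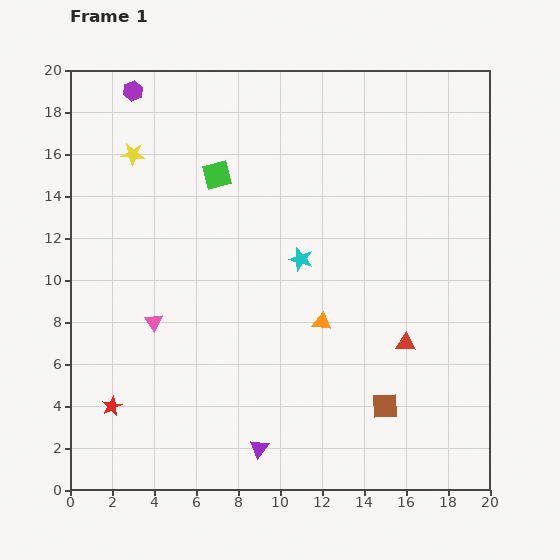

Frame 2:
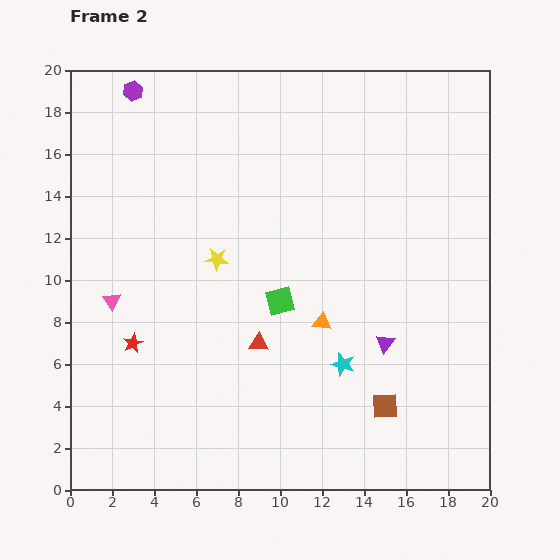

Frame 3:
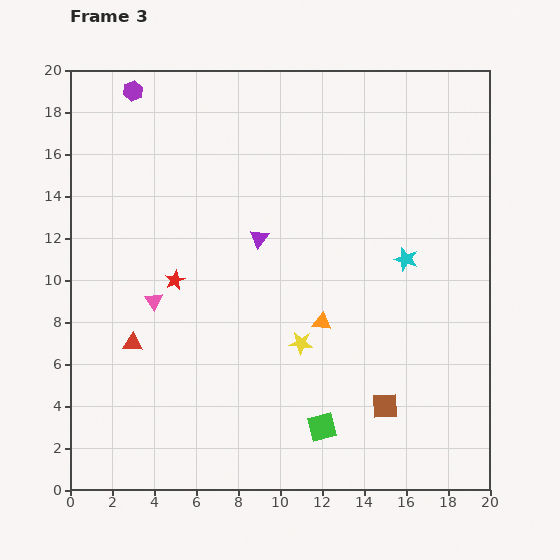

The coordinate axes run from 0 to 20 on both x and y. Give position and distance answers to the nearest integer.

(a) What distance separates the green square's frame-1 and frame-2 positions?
7

The green square moved from (7, 15) to (10, 9), a distance of √(3² + 6²) ≈ 7.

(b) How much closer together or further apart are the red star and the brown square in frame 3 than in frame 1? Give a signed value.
-1

Distance in frame 1: 13. Distance in frame 3: 12.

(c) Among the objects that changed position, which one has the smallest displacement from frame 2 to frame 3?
the pink triangle

(moved 2)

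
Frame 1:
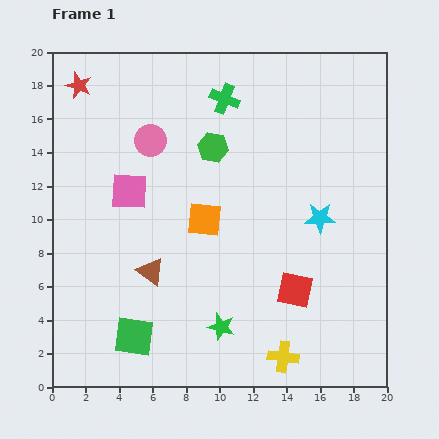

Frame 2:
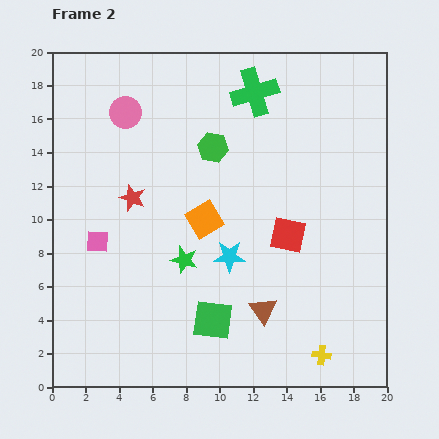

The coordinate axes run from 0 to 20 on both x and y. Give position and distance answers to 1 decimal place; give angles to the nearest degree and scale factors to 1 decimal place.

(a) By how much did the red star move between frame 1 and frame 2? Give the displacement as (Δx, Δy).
(3.2, -6.7)

The red star was at (1.6, 18.0) in frame 1 and (4.8, 11.3) in frame 2.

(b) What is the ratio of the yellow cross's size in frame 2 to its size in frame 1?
0.6×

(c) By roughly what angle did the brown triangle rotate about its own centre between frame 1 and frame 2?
17° clockwise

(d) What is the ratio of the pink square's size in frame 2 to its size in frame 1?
0.6×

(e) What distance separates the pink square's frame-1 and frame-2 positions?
3.6

The pink square moved from (4.6, 11.7) to (2.7, 8.7), a distance of √(1.9² + 3.0²) ≈ 3.6.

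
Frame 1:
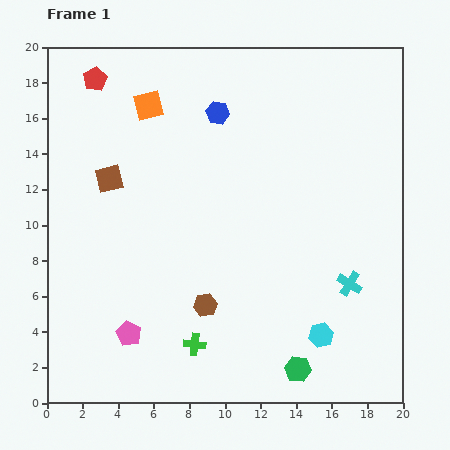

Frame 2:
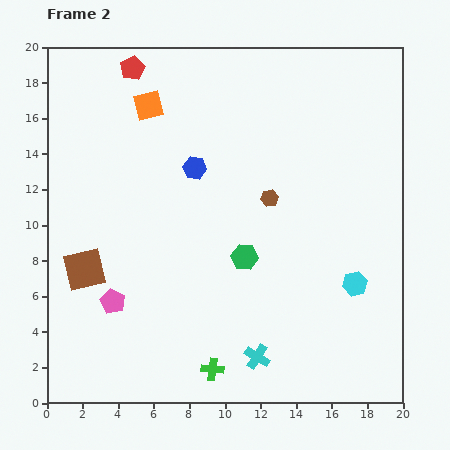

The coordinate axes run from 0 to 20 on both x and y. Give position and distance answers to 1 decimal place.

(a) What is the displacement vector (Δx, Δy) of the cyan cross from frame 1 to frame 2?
(-5.2, -4.1)

The cyan cross was at (17.0, 6.7) in frame 1 and (11.8, 2.6) in frame 2.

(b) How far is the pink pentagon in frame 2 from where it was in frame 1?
2.0

The pink pentagon moved from (4.6, 3.9) to (3.7, 5.7), a distance of √(0.9² + 1.8²) ≈ 2.0.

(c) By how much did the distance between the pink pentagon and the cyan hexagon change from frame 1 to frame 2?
+2.8

Distance in frame 1: 10.8. Distance in frame 2: 13.6.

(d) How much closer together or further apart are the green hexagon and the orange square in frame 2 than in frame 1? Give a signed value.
-6.9

Distance in frame 1: 17.0. Distance in frame 2: 10.1.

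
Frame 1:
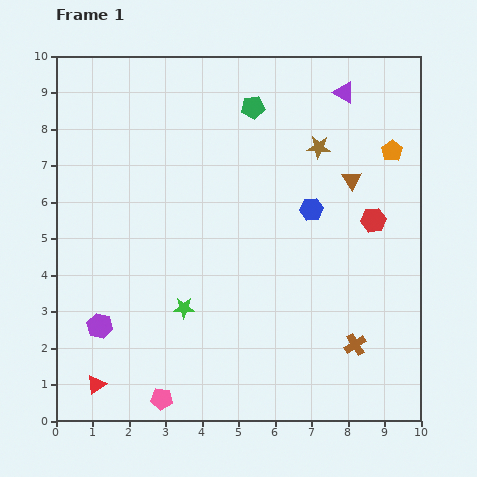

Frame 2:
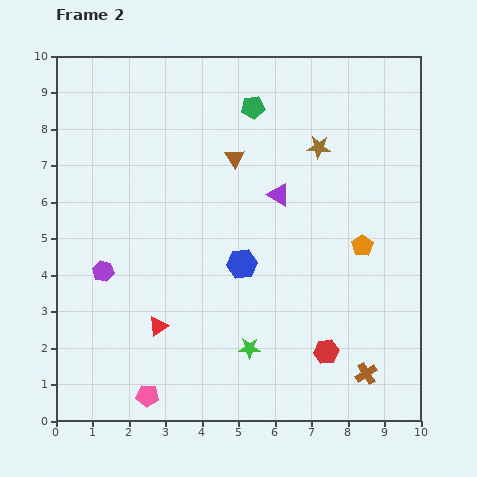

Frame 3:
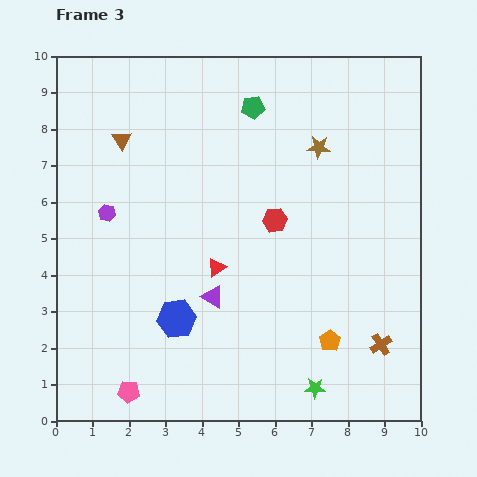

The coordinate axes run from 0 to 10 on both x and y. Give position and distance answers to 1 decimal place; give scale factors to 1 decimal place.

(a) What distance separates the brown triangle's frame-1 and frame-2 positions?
3.3

The brown triangle moved from (8.1, 6.6) to (4.9, 7.2), a distance of √(3.2² + 0.6²) ≈ 3.3.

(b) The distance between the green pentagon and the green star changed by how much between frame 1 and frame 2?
+0.8

Distance in frame 1: 5.8. Distance in frame 2: 6.6.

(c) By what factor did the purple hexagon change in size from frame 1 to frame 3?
0.7×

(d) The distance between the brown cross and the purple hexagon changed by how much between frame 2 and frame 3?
+0.6

Distance in frame 2: 7.7. Distance in frame 3: 8.3.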